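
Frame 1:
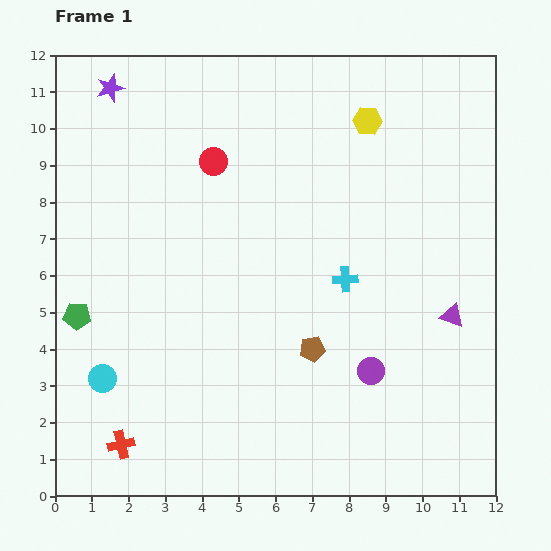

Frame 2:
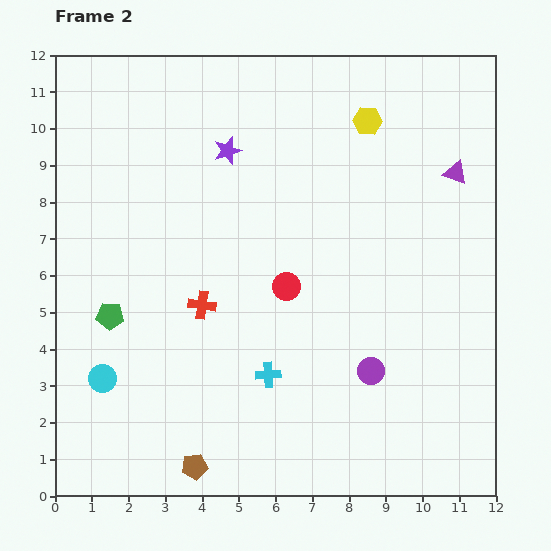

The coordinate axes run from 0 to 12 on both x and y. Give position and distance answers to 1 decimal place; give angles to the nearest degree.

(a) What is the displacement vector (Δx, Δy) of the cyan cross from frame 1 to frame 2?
(-2.1, -2.6)

The cyan cross was at (7.9, 5.9) in frame 1 and (5.8, 3.3) in frame 2.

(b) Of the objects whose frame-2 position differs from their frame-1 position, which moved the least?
the green pentagon

(moved 0.9)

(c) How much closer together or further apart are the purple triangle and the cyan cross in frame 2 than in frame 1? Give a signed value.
+4.4

Distance in frame 1: 3.1. Distance in frame 2: 7.5.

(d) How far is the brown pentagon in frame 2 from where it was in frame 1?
4.5

The brown pentagon moved from (7.0, 4.0) to (3.8, 0.8), a distance of √(3.2² + 3.2²) ≈ 4.5.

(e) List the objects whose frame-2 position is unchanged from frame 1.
the yellow hexagon, the cyan circle, the purple circle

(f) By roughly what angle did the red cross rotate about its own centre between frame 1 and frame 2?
21° clockwise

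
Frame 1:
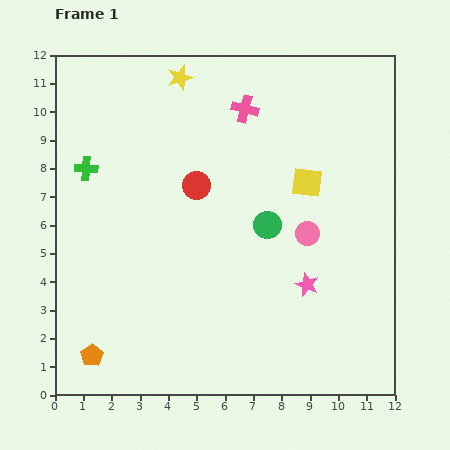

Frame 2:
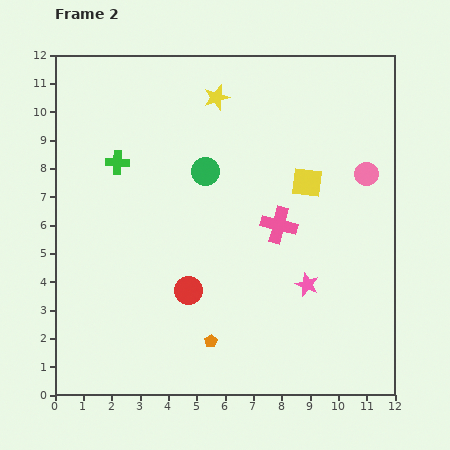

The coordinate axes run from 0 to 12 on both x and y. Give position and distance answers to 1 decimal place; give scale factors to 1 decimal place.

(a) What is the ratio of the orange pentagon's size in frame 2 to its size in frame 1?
0.6×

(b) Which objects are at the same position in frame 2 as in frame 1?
the pink star, the yellow square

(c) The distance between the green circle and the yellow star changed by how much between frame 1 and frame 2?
-3.5

Distance in frame 1: 6.1. Distance in frame 2: 2.6.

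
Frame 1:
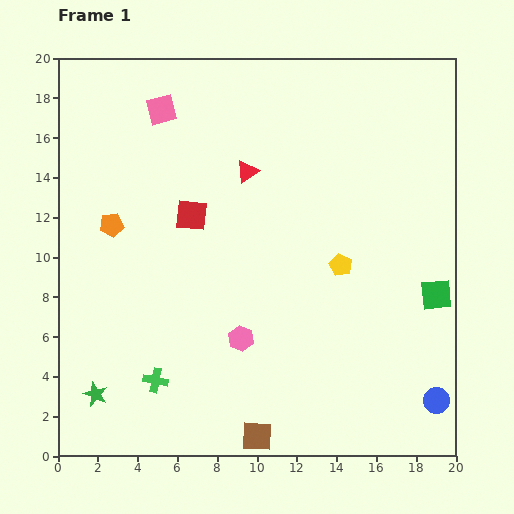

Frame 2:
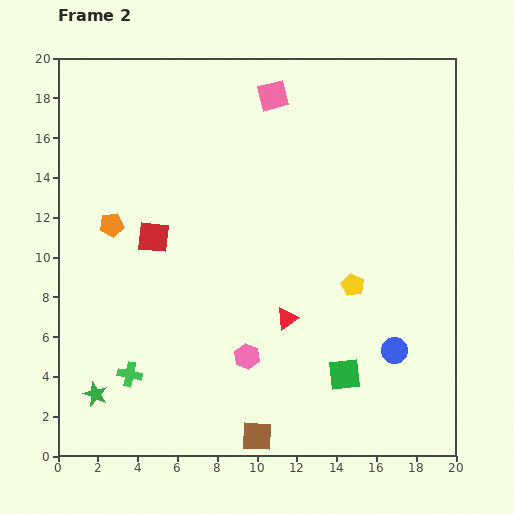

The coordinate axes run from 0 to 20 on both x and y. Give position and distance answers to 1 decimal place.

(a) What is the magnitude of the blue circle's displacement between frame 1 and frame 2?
3.3

The blue circle moved from (19.0, 2.8) to (16.9, 5.3), a distance of √(2.1² + 2.5²) ≈ 3.3.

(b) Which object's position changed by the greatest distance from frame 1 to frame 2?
the red triangle

(moved 7.7; next 6.1)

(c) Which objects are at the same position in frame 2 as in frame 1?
the brown square, the green star, the orange pentagon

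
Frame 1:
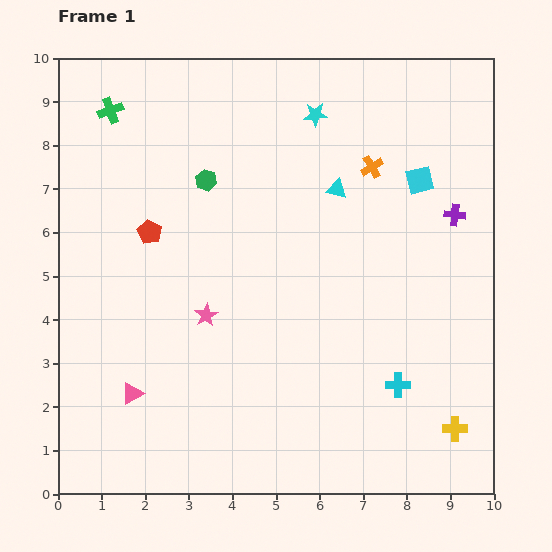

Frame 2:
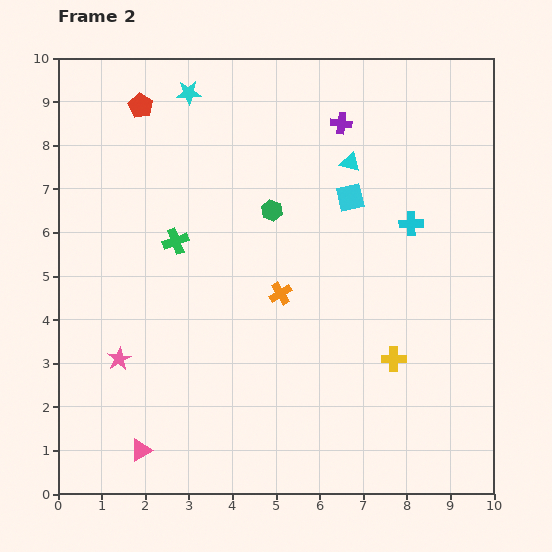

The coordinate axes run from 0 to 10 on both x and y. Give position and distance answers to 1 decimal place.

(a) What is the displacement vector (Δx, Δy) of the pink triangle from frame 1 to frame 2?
(0.2, -1.3)

The pink triangle was at (1.7, 2.3) in frame 1 and (1.9, 1.0) in frame 2.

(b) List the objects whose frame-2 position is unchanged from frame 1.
none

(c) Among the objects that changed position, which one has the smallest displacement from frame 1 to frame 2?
the cyan triangle

(moved 0.7)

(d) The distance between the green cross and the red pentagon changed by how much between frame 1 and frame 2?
+0.3

Distance in frame 1: 2.9. Distance in frame 2: 3.2.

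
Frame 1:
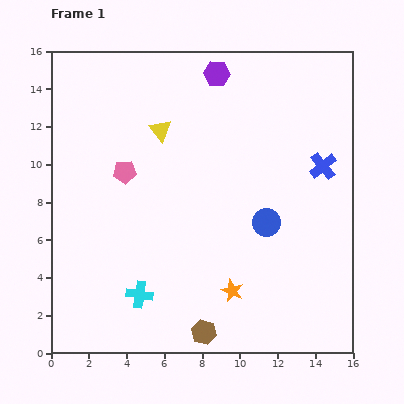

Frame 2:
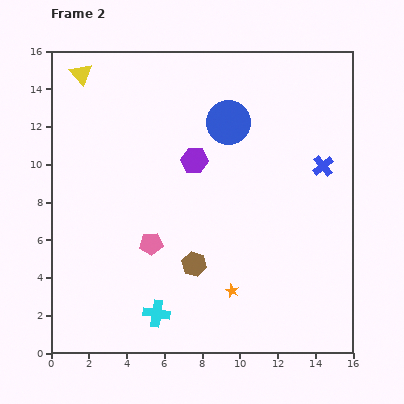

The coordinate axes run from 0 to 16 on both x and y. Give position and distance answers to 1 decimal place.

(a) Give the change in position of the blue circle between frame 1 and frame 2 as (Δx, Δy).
(-2.0, 5.3)

The blue circle was at (11.4, 6.9) in frame 1 and (9.4, 12.2) in frame 2.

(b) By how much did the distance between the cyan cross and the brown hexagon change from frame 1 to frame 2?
-0.6

Distance in frame 1: 3.9. Distance in frame 2: 3.3.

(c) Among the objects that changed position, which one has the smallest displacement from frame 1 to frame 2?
the cyan cross

(moved 1.3)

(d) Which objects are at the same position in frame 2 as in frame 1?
the blue cross, the orange star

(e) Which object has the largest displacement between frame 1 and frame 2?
the blue circle

(moved 5.7; next 5.2)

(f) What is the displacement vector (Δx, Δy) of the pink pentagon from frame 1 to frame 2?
(1.4, -3.8)

The pink pentagon was at (3.9, 9.6) in frame 1 and (5.3, 5.8) in frame 2.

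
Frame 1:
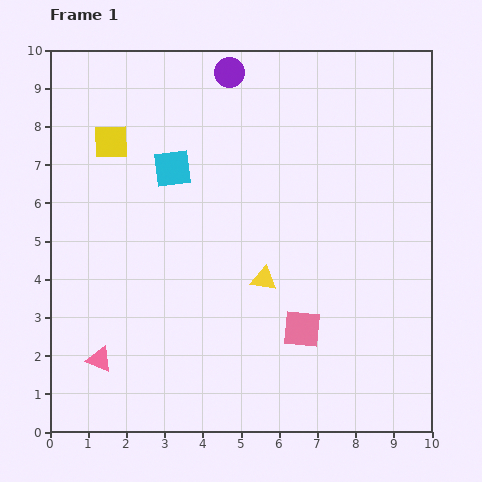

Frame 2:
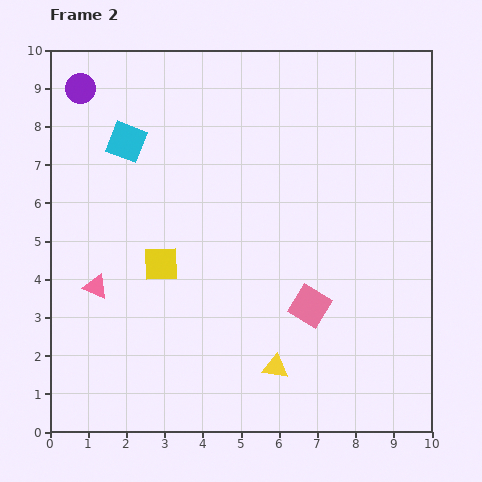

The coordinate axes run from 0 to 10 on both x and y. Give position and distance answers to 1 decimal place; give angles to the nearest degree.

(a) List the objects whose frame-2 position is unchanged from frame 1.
none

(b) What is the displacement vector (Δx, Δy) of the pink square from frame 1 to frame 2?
(0.2, 0.6)

The pink square was at (6.6, 2.7) in frame 1 and (6.8, 3.3) in frame 2.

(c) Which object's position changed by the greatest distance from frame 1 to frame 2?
the purple circle

(moved 3.9; next 3.5)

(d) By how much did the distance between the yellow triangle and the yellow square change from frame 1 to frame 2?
-1.4

Distance in frame 1: 5.4. Distance in frame 2: 4.0.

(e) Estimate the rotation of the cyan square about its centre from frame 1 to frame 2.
27° clockwise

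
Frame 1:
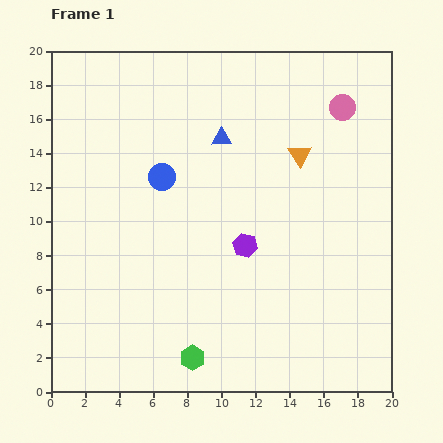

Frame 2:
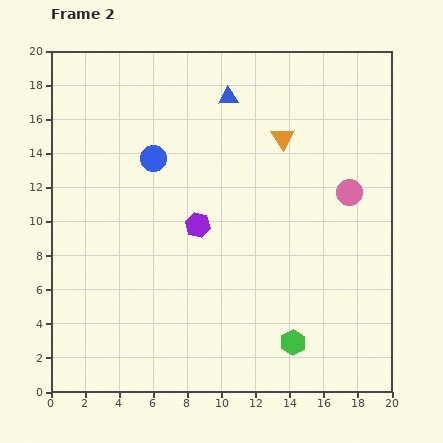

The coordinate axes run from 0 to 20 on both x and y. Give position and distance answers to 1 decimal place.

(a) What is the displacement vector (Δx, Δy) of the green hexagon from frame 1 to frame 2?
(5.9, 0.9)

The green hexagon was at (8.3, 2.0) in frame 1 and (14.2, 2.9) in frame 2.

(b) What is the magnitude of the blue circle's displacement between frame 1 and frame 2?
1.2

The blue circle moved from (6.5, 12.6) to (6.0, 13.7), a distance of √(0.5² + 1.1²) ≈ 1.2.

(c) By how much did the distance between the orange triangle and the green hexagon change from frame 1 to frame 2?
-1.5

Distance in frame 1: 13.5. Distance in frame 2: 12.0.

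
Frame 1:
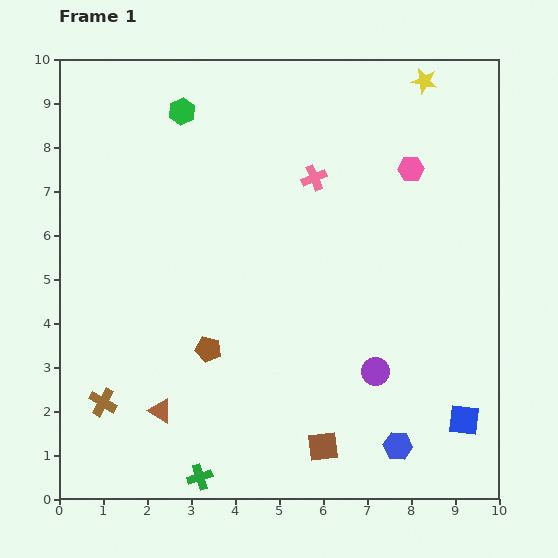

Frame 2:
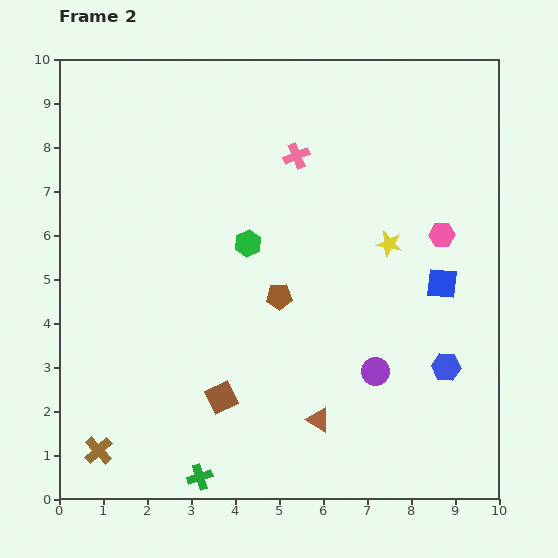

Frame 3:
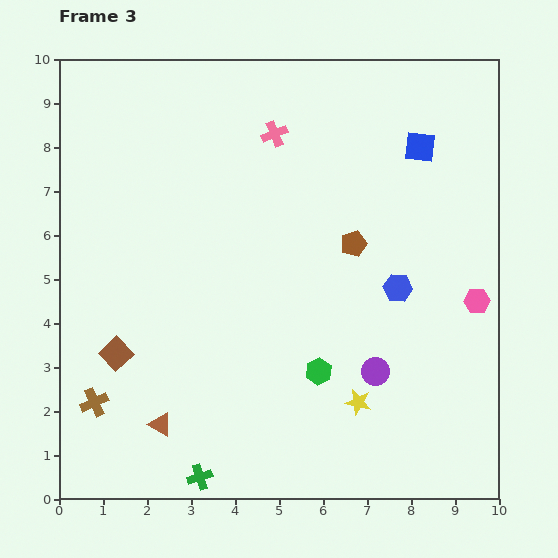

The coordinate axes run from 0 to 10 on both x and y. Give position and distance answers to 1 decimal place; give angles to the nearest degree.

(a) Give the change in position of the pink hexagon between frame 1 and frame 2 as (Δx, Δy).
(0.7, -1.5)

The pink hexagon was at (8.0, 7.5) in frame 1 and (8.7, 6.0) in frame 2.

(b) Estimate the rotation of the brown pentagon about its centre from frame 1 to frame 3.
30° counter-clockwise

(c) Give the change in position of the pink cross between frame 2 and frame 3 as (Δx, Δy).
(-0.5, 0.5)

The pink cross was at (5.4, 7.8) in frame 2 and (4.9, 8.3) in frame 3.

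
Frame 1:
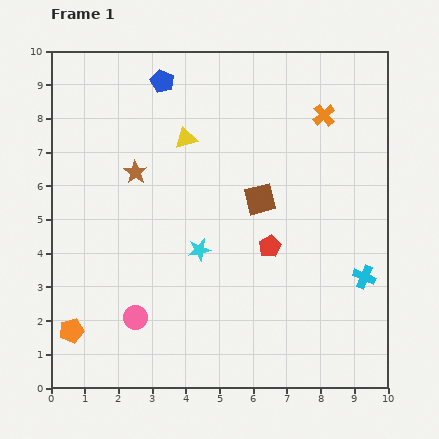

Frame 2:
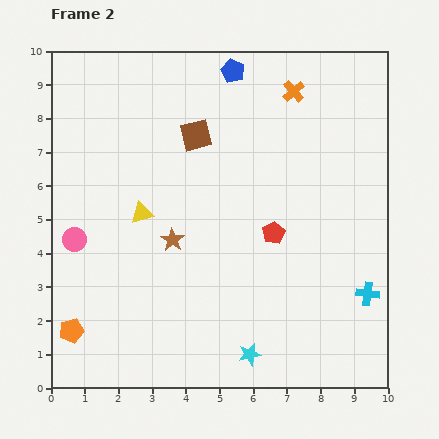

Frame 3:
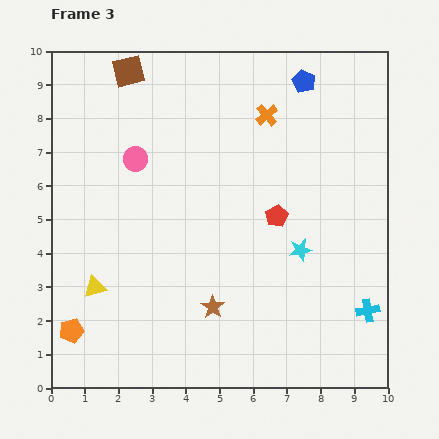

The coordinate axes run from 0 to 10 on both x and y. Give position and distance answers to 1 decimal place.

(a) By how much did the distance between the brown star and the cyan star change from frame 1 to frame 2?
+1.1

Distance in frame 1: 3.0. Distance in frame 2: 4.1.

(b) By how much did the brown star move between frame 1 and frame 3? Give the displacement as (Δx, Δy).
(2.3, -4.0)

The brown star was at (2.5, 6.4) in frame 1 and (4.8, 2.4) in frame 3.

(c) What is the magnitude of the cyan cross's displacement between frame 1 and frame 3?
1.0

The cyan cross moved from (9.3, 3.3) to (9.4, 2.3), a distance of √(0.1² + 1.0²) ≈ 1.0.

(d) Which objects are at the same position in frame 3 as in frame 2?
the orange pentagon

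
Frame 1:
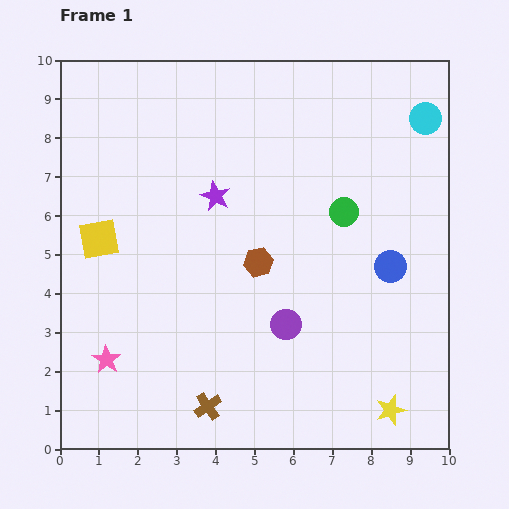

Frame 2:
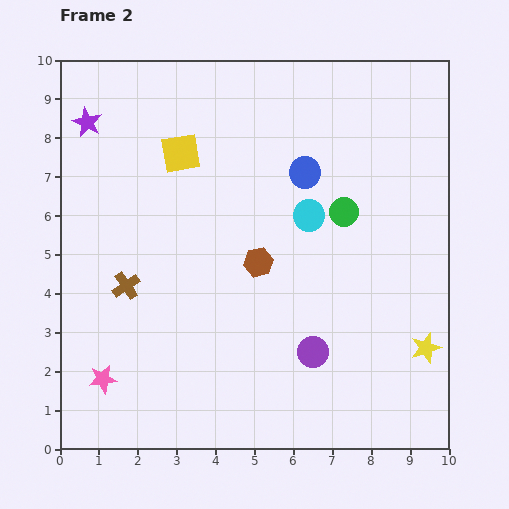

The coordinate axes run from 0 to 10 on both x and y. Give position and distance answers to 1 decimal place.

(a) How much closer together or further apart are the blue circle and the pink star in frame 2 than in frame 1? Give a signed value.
-0.3

Distance in frame 1: 7.7. Distance in frame 2: 7.4.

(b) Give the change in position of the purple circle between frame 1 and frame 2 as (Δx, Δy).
(0.7, -0.7)

The purple circle was at (5.8, 3.2) in frame 1 and (6.5, 2.5) in frame 2.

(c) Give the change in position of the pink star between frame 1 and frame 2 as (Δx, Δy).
(-0.1, -0.5)

The pink star was at (1.2, 2.3) in frame 1 and (1.1, 1.8) in frame 2.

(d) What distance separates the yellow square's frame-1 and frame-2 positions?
3.0

The yellow square moved from (1.0, 5.4) to (3.1, 7.6), a distance of √(2.1² + 2.2²) ≈ 3.0.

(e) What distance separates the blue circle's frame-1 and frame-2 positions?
3.3

The blue circle moved from (8.5, 4.7) to (6.3, 7.1), a distance of √(2.2² + 2.4²) ≈ 3.3.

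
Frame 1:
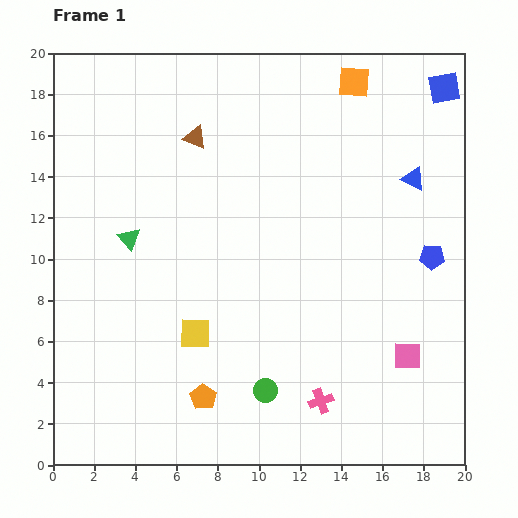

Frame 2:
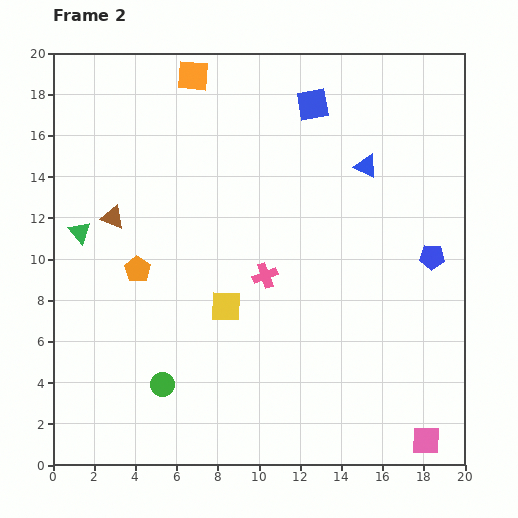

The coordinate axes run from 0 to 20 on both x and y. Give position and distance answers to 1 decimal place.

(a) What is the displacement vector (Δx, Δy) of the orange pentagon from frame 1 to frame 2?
(-3.2, 6.2)

The orange pentagon was at (7.3, 3.3) in frame 1 and (4.1, 9.5) in frame 2.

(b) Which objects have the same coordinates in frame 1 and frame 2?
the blue pentagon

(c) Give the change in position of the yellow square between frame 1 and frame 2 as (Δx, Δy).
(1.5, 1.3)

The yellow square was at (6.9, 6.4) in frame 1 and (8.4, 7.7) in frame 2.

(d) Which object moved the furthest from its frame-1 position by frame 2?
the orange square

(moved 7.8; next 7.0)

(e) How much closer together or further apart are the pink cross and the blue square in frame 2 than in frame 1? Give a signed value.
-7.7

Distance in frame 1: 16.3. Distance in frame 2: 8.6.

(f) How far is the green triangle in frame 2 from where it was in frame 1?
2.4

The green triangle moved from (3.7, 11.0) to (1.3, 11.3), a distance of √(2.4² + 0.3²) ≈ 2.4.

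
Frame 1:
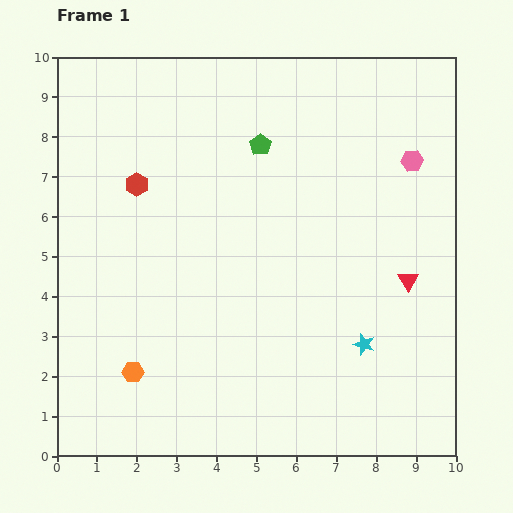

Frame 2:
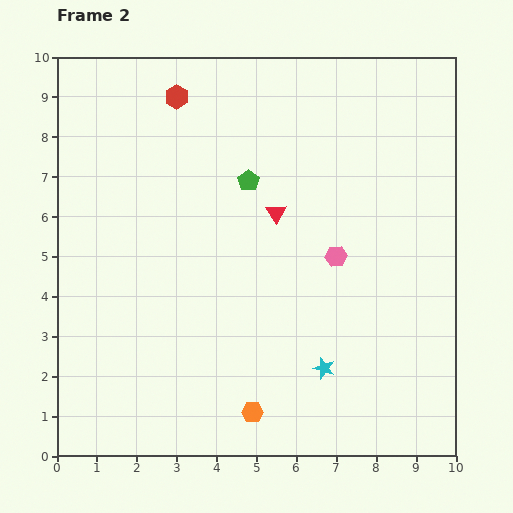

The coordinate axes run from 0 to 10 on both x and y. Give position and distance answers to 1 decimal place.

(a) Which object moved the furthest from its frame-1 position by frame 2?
the red triangle

(moved 3.7; next 3.2)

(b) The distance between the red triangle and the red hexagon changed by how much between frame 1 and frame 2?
-3.4

Distance in frame 1: 7.2. Distance in frame 2: 3.8.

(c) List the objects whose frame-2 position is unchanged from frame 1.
none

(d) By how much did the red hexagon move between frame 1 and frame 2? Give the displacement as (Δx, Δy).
(1.0, 2.2)

The red hexagon was at (2.0, 6.8) in frame 1 and (3.0, 9.0) in frame 2.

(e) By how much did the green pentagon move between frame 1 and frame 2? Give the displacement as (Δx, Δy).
(-0.3, -0.9)

The green pentagon was at (5.1, 7.8) in frame 1 and (4.8, 6.9) in frame 2.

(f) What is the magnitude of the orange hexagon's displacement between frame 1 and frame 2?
3.2

The orange hexagon moved from (1.9, 2.1) to (4.9, 1.1), a distance of √(3.0² + 1.0²) ≈ 3.2.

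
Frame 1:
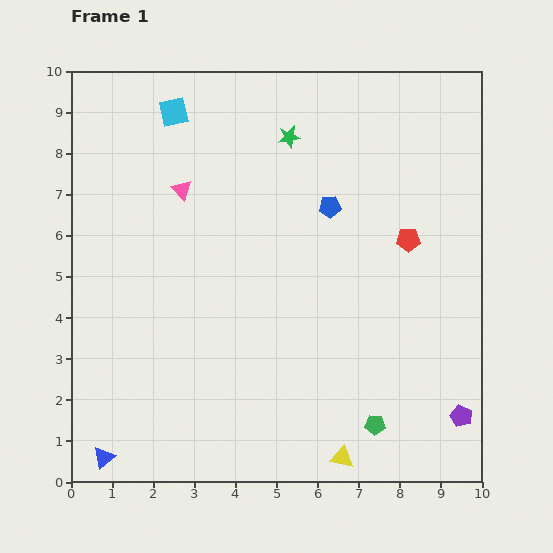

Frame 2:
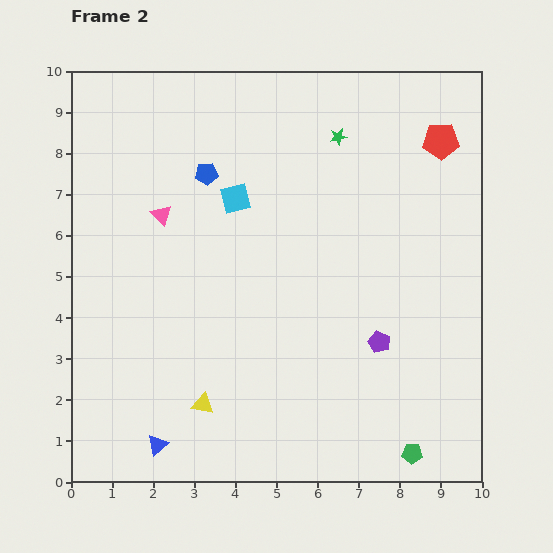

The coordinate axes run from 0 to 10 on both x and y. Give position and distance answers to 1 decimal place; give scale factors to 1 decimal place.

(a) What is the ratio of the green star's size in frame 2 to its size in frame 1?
0.7×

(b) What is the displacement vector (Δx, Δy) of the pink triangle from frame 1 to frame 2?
(-0.5, -0.6)

The pink triangle was at (2.7, 7.1) in frame 1 and (2.2, 6.5) in frame 2.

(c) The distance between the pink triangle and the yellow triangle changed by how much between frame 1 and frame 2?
-2.9

Distance in frame 1: 7.6. Distance in frame 2: 4.7.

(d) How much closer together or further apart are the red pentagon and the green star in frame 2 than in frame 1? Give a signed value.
-1.3

Distance in frame 1: 3.8. Distance in frame 2: 2.5.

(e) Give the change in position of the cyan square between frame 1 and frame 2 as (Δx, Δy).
(1.5, -2.1)

The cyan square was at (2.5, 9.0) in frame 1 and (4.0, 6.9) in frame 2.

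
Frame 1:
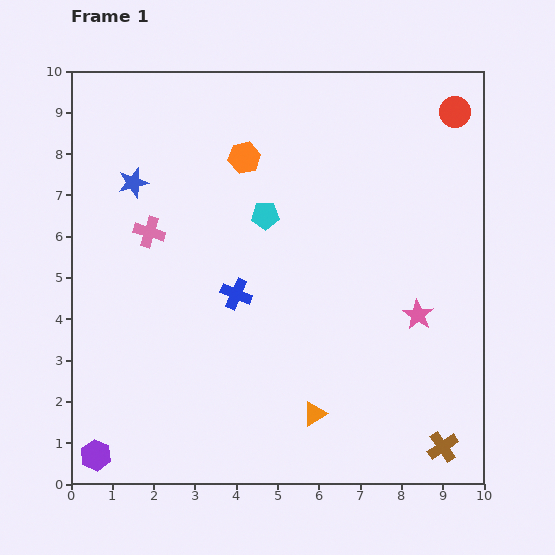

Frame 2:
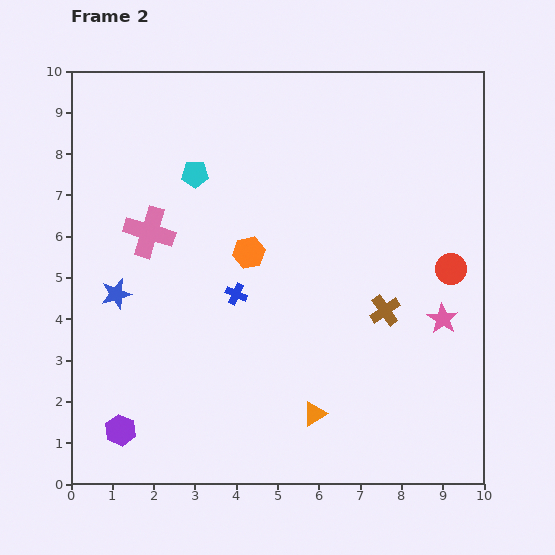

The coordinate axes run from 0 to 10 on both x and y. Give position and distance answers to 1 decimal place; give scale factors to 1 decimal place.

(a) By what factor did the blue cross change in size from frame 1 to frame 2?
0.7×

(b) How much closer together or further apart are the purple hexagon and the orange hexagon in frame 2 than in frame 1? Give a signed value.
-2.7

Distance in frame 1: 8.0. Distance in frame 2: 5.3.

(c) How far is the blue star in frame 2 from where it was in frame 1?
2.7

The blue star moved from (1.5, 7.3) to (1.1, 4.6), a distance of √(0.4² + 2.7²) ≈ 2.7.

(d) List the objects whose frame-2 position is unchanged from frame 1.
the pink cross, the blue cross, the orange triangle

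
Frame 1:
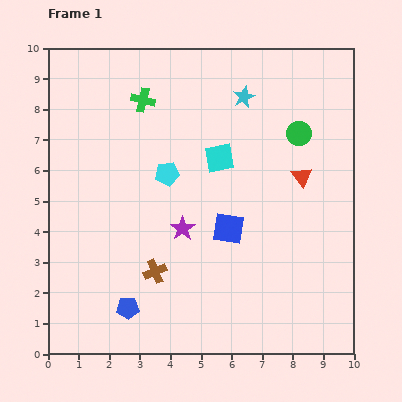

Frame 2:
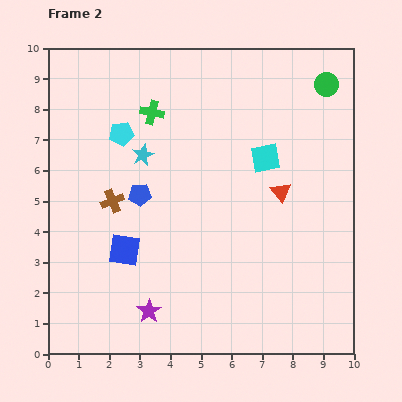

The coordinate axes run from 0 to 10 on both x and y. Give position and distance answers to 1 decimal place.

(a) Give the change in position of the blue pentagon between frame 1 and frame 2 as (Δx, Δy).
(0.4, 3.7)

The blue pentagon was at (2.6, 1.5) in frame 1 and (3.0, 5.2) in frame 2.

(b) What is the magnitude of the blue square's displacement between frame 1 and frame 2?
3.5

The blue square moved from (5.9, 4.1) to (2.5, 3.4), a distance of √(3.4² + 0.7²) ≈ 3.5.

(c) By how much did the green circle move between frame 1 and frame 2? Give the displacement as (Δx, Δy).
(0.9, 1.6)

The green circle was at (8.2, 7.2) in frame 1 and (9.1, 8.8) in frame 2.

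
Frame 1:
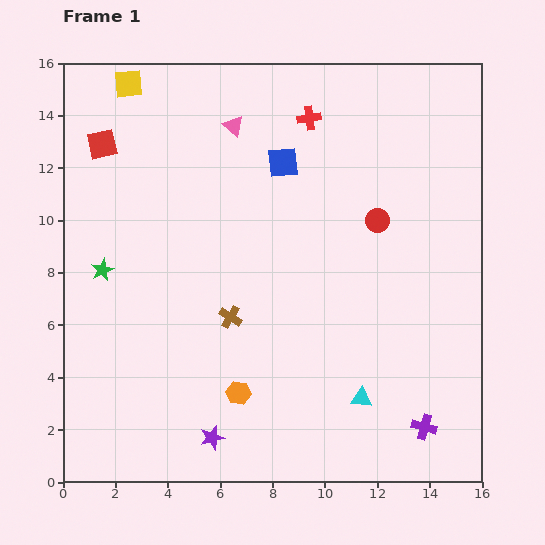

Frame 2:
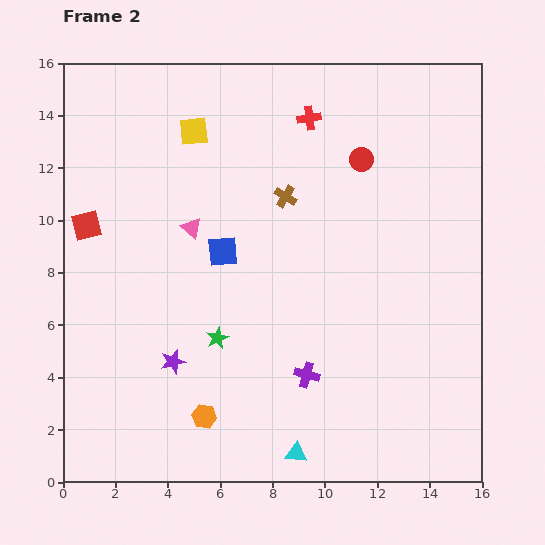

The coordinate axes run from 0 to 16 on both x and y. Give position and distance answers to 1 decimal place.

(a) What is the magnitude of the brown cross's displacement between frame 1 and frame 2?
5.1

The brown cross moved from (6.4, 6.3) to (8.5, 10.9), a distance of √(2.1² + 4.6²) ≈ 5.1.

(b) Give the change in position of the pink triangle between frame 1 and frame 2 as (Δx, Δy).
(-1.6, -3.9)

The pink triangle was at (6.5, 13.6) in frame 1 and (4.9, 9.7) in frame 2.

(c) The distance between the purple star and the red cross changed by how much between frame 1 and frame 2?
-2.0

Distance in frame 1: 12.7. Distance in frame 2: 10.7.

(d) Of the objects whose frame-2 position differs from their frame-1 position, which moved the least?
the orange hexagon

(moved 1.6)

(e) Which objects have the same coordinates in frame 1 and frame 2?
the red cross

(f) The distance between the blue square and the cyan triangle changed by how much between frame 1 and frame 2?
-1.3

Distance in frame 1: 9.5. Distance in frame 2: 8.2.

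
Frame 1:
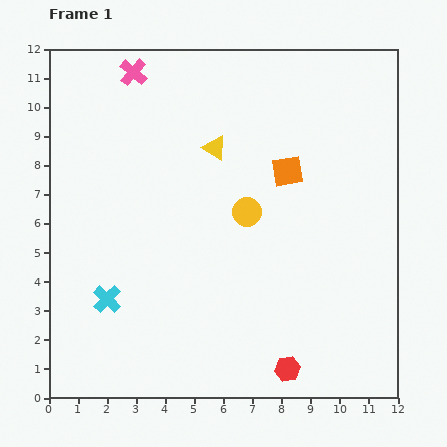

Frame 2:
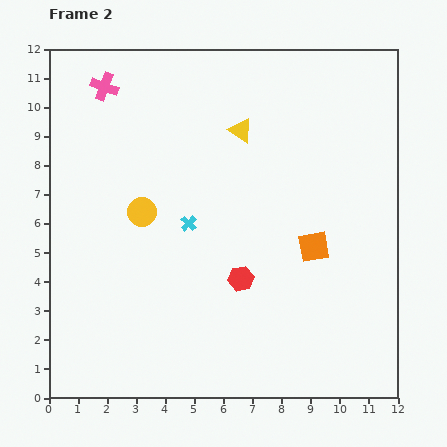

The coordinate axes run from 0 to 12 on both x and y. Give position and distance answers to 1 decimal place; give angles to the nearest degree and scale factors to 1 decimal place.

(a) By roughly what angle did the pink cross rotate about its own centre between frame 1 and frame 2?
20° counter-clockwise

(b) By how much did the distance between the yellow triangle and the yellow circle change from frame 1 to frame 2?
+1.9

Distance in frame 1: 2.5. Distance in frame 2: 4.4.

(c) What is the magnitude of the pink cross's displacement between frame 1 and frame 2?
1.1

The pink cross moved from (2.9, 11.2) to (1.9, 10.7), a distance of √(1.0² + 0.5²) ≈ 1.1.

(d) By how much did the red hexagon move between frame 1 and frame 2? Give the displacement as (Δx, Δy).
(-1.6, 3.1)

The red hexagon was at (8.2, 1.0) in frame 1 and (6.6, 4.1) in frame 2.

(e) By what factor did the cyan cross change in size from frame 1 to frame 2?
0.6×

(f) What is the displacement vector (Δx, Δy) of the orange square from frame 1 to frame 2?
(0.9, -2.6)

The orange square was at (8.2, 7.8) in frame 1 and (9.1, 5.2) in frame 2.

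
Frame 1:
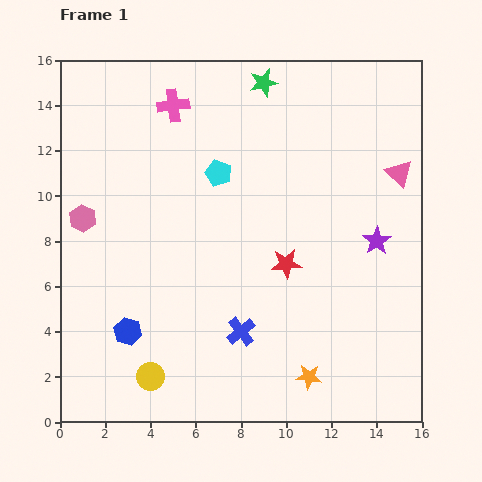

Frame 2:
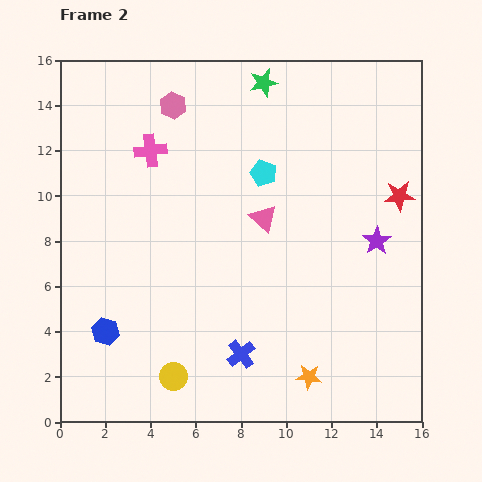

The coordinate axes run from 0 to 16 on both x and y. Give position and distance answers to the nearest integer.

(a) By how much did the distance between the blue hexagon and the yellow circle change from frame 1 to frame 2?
+2

Distance in frame 1: 2. Distance in frame 2: 4.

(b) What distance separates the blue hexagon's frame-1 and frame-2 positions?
1

The blue hexagon moved from (3, 4) to (2, 4), a distance of √(1² + 0²) ≈ 1.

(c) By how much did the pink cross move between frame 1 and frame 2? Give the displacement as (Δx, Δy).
(-1, -2)

The pink cross was at (5, 14) in frame 1 and (4, 12) in frame 2.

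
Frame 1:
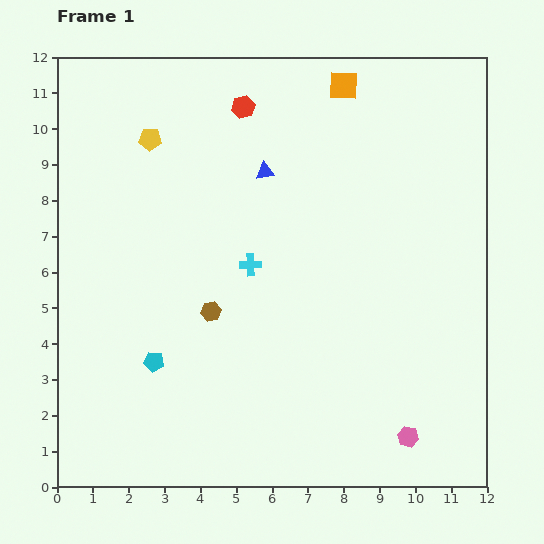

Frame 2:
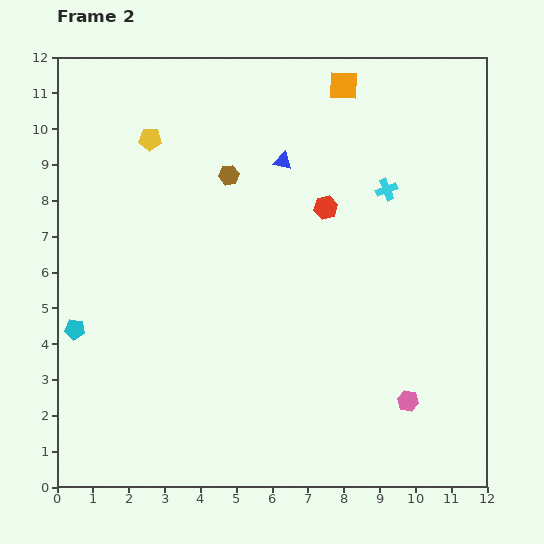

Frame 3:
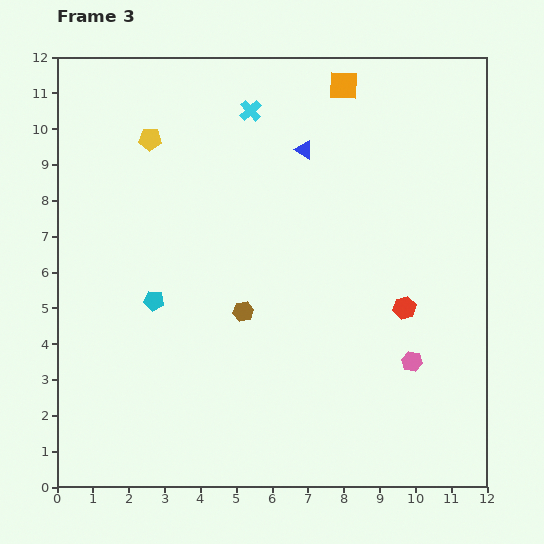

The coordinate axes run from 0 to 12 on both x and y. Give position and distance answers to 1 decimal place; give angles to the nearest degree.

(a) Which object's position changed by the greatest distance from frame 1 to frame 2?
the cyan cross

(moved 4.3; next 3.8)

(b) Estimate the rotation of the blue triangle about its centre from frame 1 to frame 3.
39° clockwise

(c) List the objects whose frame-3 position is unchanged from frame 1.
the orange square, the yellow pentagon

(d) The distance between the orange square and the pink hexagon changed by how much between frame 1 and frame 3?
-2.1

Distance in frame 1: 10.0. Distance in frame 3: 7.9.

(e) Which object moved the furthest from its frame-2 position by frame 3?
the cyan cross

(moved 4.4; next 3.8)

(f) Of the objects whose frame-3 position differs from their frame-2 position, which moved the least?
the blue triangle

(moved 0.7)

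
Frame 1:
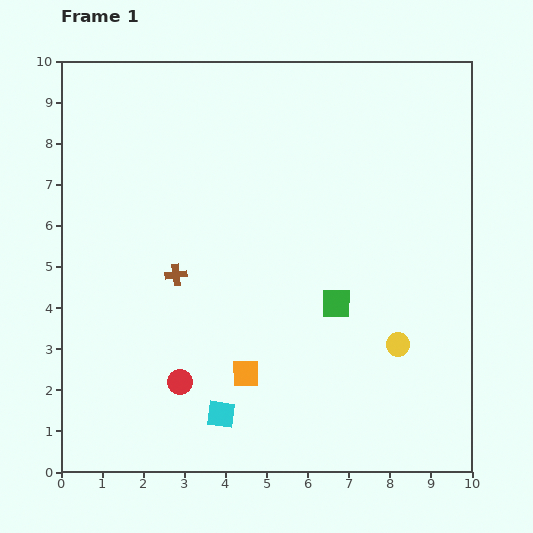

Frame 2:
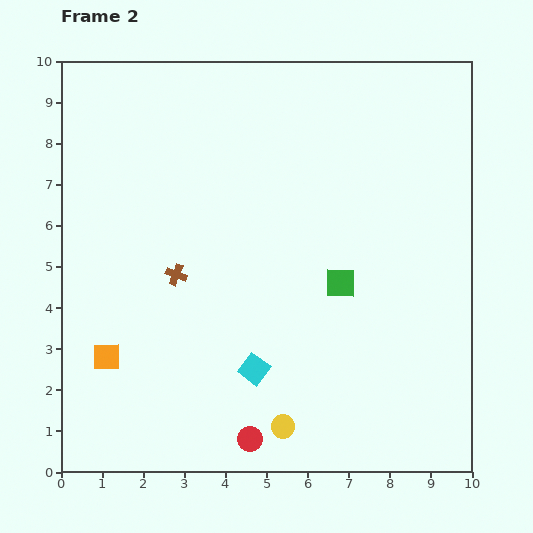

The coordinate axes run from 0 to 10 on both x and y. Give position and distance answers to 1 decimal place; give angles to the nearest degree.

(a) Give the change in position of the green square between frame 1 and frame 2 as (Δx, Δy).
(0.1, 0.5)

The green square was at (6.7, 4.1) in frame 1 and (6.8, 4.6) in frame 2.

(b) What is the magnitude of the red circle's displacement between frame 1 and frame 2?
2.2

The red circle moved from (2.9, 2.2) to (4.6, 0.8), a distance of √(1.7² + 1.4²) ≈ 2.2.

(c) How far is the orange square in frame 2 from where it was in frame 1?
3.4

The orange square moved from (4.5, 2.4) to (1.1, 2.8), a distance of √(3.4² + 0.4²) ≈ 3.4.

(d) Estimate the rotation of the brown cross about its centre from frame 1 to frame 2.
27° clockwise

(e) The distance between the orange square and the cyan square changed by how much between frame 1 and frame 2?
+2.4

Distance in frame 1: 1.2. Distance in frame 2: 3.6.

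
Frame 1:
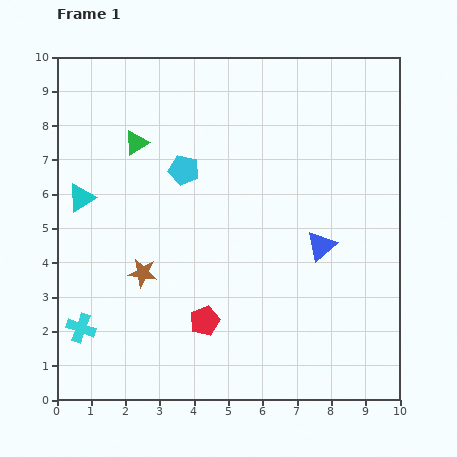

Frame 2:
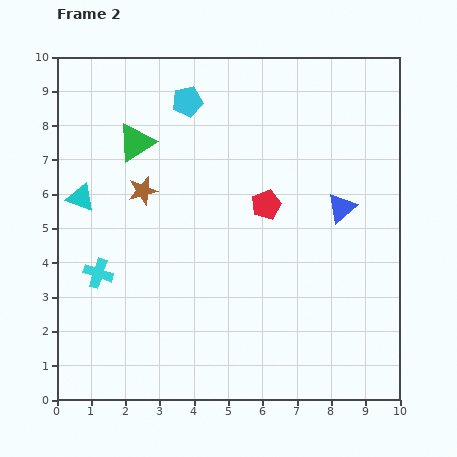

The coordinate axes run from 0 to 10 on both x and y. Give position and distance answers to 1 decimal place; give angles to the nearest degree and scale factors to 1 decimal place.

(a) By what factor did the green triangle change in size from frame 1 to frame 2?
1.6×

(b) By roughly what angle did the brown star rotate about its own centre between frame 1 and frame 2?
22° counter-clockwise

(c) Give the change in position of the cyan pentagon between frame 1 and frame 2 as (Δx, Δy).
(0.1, 2.0)

The cyan pentagon was at (3.7, 6.7) in frame 1 and (3.8, 8.7) in frame 2.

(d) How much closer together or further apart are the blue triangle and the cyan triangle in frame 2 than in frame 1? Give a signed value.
+0.5

Distance in frame 1: 7.1. Distance in frame 2: 7.6.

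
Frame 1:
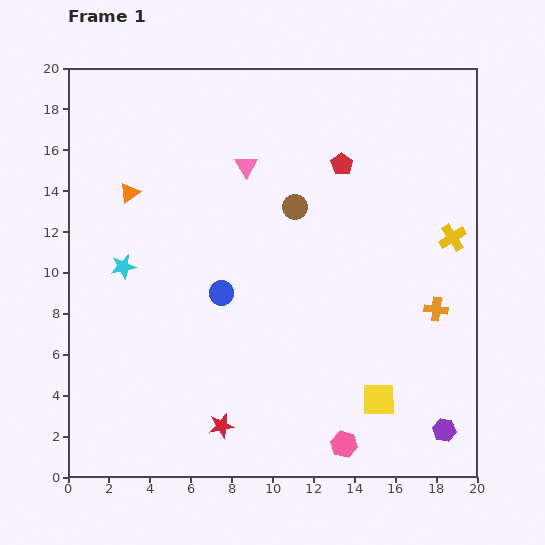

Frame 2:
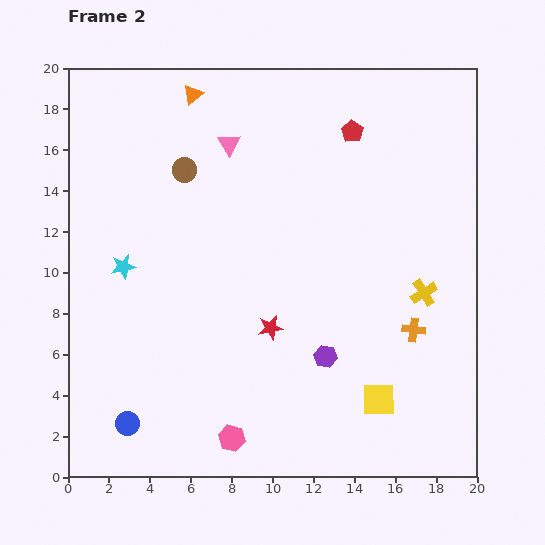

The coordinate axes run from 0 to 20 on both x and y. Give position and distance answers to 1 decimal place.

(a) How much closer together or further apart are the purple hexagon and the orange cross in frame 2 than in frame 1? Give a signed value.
-1.4

Distance in frame 1: 5.9. Distance in frame 2: 4.5.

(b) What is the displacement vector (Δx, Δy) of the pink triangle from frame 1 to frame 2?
(-0.8, 1.1)

The pink triangle was at (8.7, 15.2) in frame 1 and (7.9, 16.3) in frame 2.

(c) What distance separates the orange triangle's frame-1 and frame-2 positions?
5.7

The orange triangle moved from (3.0, 13.9) to (6.1, 18.7), a distance of √(3.1² + 4.8²) ≈ 5.7.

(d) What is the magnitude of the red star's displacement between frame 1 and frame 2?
5.4

The red star moved from (7.5, 2.5) to (9.9, 7.3), a distance of √(2.4² + 4.8²) ≈ 5.4.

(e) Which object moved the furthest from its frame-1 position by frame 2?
the blue circle

(moved 7.9; next 6.8)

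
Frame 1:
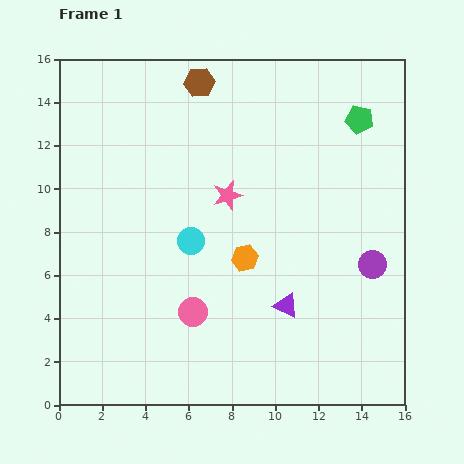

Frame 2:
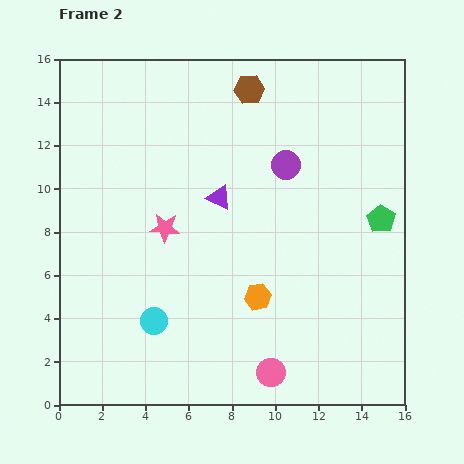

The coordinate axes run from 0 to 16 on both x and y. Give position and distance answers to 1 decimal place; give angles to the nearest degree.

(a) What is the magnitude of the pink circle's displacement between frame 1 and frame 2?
4.6

The pink circle moved from (6.2, 4.3) to (9.8, 1.5), a distance of √(3.6² + 2.8²) ≈ 4.6.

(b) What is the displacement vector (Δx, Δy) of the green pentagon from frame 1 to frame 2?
(1.0, -4.6)

The green pentagon was at (13.9, 13.2) in frame 1 and (14.9, 8.6) in frame 2.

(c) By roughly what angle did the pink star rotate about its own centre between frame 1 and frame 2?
20° clockwise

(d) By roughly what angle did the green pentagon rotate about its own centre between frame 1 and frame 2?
22° clockwise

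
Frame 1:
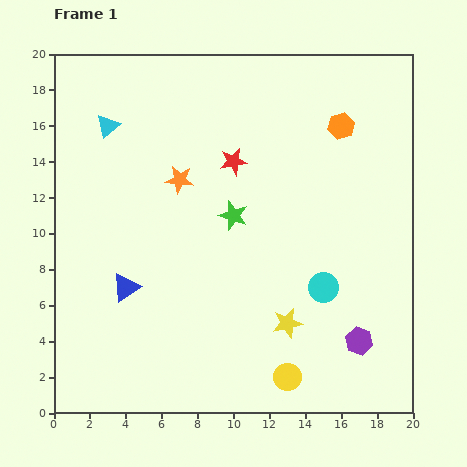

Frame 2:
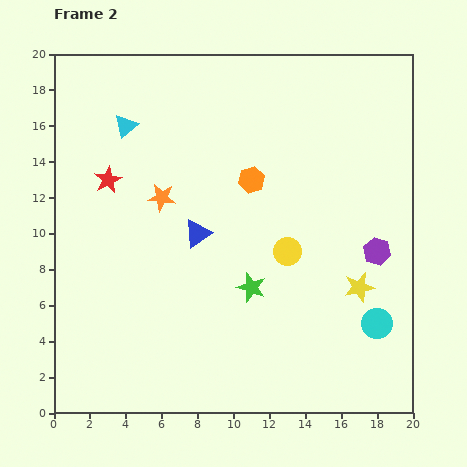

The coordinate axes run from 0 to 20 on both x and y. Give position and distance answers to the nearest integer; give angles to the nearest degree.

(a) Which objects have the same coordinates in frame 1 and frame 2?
none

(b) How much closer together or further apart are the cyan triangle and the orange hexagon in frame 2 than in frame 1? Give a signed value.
-5

Distance in frame 1: 13. Distance in frame 2: 8.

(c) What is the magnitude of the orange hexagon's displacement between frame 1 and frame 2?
6

The orange hexagon moved from (16, 16) to (11, 13), a distance of √(5² + 3²) ≈ 6.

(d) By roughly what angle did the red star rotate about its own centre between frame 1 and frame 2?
17° counter-clockwise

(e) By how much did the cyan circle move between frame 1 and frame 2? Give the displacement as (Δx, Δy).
(3, -2)

The cyan circle was at (15, 7) in frame 1 and (18, 5) in frame 2.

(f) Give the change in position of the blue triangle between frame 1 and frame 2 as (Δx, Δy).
(4, 3)

The blue triangle was at (4, 7) in frame 1 and (8, 10) in frame 2.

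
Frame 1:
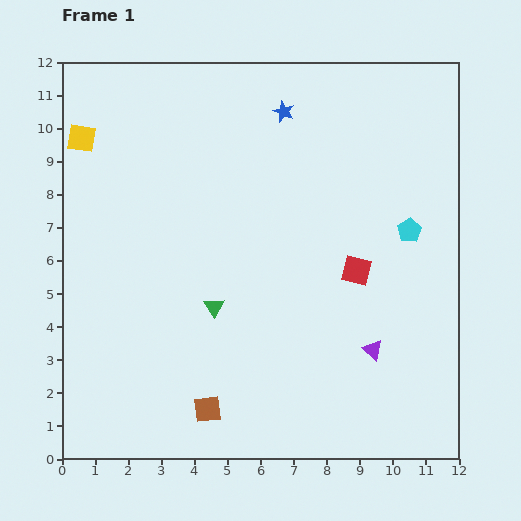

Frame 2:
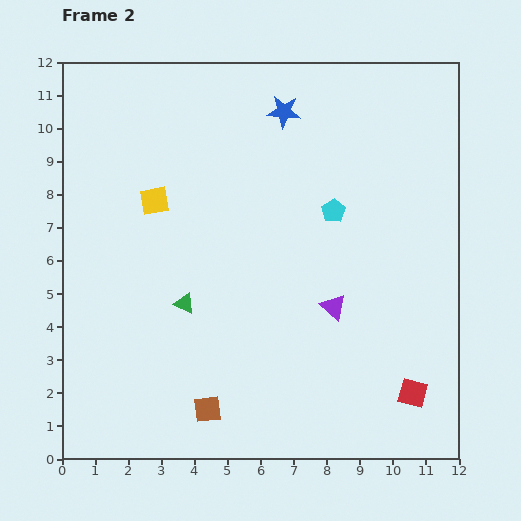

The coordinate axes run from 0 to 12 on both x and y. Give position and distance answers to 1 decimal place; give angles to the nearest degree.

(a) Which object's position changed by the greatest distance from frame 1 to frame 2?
the red square

(moved 4.1; next 2.9)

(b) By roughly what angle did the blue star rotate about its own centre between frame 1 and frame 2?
18° counter-clockwise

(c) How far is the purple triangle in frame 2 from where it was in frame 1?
1.8

The purple triangle moved from (9.4, 3.3) to (8.2, 4.6), a distance of √(1.2² + 1.3²) ≈ 1.8.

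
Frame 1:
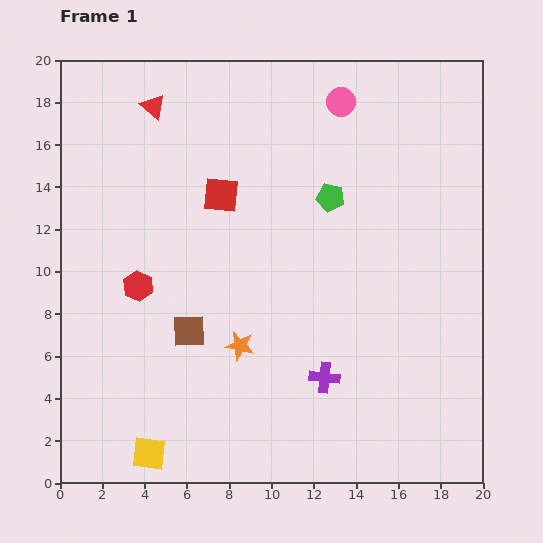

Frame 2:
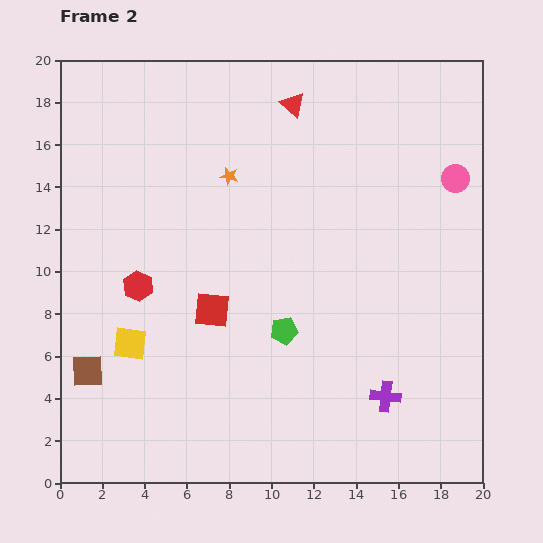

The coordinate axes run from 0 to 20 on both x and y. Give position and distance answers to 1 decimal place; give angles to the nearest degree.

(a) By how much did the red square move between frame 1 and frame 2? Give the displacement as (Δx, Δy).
(-0.4, -5.4)

The red square was at (7.6, 13.6) in frame 1 and (7.2, 8.2) in frame 2.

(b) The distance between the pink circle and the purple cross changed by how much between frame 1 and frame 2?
-2.2

Distance in frame 1: 13.0. Distance in frame 2: 10.8.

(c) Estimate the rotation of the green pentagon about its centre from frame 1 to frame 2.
21° counter-clockwise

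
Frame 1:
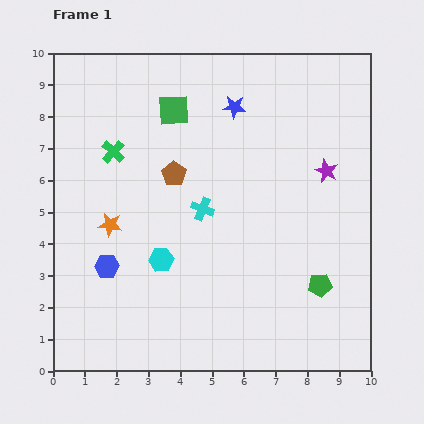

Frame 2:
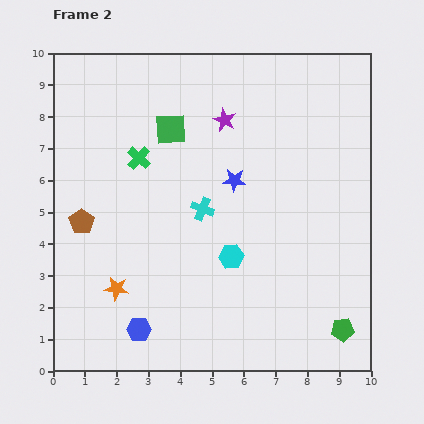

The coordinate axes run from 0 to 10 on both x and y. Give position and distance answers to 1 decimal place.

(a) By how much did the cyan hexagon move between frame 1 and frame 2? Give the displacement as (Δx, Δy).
(2.2, 0.1)

The cyan hexagon was at (3.4, 3.5) in frame 1 and (5.6, 3.6) in frame 2.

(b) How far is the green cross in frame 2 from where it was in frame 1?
0.8

The green cross moved from (1.9, 6.9) to (2.7, 6.7), a distance of √(0.8² + 0.2²) ≈ 0.8.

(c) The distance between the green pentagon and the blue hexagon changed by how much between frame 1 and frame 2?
-0.3

Distance in frame 1: 6.7. Distance in frame 2: 6.4.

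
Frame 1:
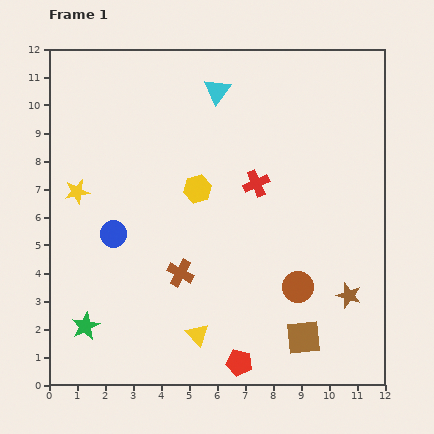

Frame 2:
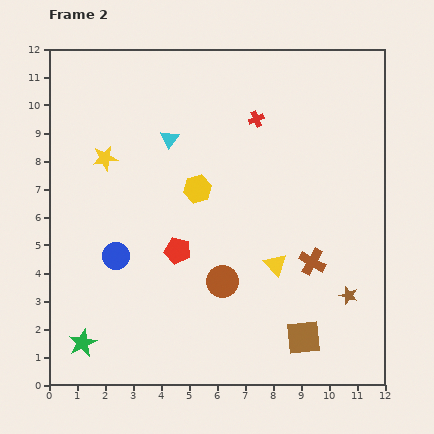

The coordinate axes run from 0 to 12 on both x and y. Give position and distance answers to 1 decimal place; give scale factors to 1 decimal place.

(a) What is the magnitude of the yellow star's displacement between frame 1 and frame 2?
1.6

The yellow star moved from (1.0, 6.9) to (2.0, 8.1), a distance of √(1.0² + 1.2²) ≈ 1.6.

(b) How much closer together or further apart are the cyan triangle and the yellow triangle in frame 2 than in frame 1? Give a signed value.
-2.8

Distance in frame 1: 8.7. Distance in frame 2: 5.9.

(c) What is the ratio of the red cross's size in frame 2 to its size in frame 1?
0.6×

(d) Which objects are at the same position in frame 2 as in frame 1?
the brown square, the brown star, the yellow hexagon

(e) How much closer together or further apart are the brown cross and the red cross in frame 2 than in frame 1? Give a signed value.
+1.3

Distance in frame 1: 4.2. Distance in frame 2: 5.5.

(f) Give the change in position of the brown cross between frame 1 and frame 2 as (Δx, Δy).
(4.7, 0.4)

The brown cross was at (4.7, 4.0) in frame 1 and (9.4, 4.4) in frame 2.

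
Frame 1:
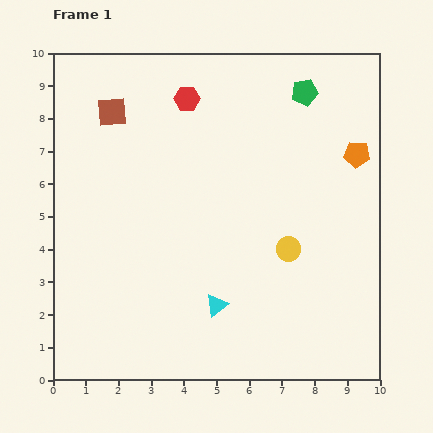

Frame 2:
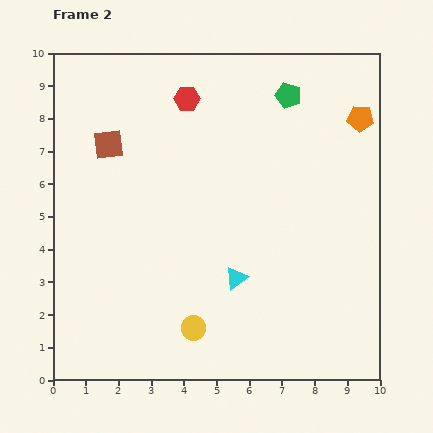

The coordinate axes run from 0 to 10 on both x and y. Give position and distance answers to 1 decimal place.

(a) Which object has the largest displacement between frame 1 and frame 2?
the yellow circle

(moved 3.8; next 1.1)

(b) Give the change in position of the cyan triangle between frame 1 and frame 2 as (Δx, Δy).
(0.6, 0.8)

The cyan triangle was at (5.0, 2.3) in frame 1 and (5.6, 3.1) in frame 2.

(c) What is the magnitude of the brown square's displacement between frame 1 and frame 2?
1.0

The brown square moved from (1.8, 8.2) to (1.7, 7.2), a distance of √(0.1² + 1.0²) ≈ 1.0.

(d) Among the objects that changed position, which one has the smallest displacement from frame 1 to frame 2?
the green pentagon

(moved 0.5)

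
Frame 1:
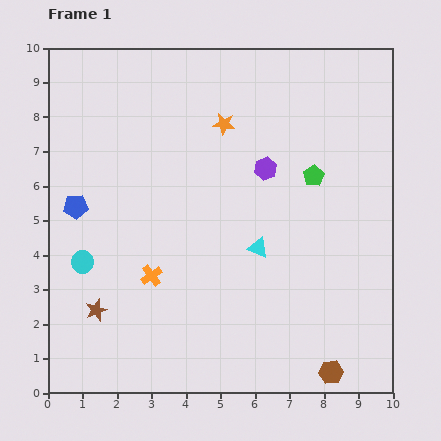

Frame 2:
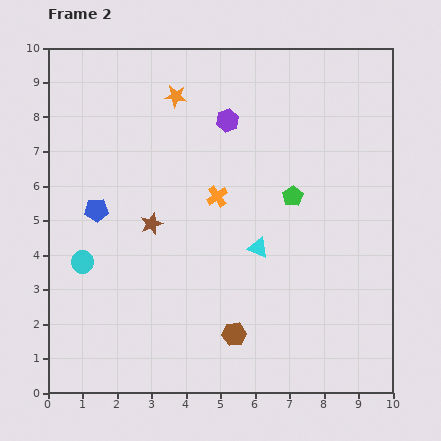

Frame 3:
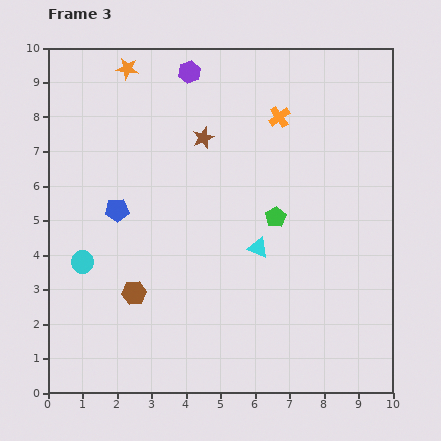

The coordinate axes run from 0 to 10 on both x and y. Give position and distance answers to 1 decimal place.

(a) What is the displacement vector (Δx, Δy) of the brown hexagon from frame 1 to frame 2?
(-2.8, 1.1)

The brown hexagon was at (8.2, 0.6) in frame 1 and (5.4, 1.7) in frame 2.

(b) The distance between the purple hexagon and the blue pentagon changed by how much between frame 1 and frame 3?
-1.1

Distance in frame 1: 5.6. Distance in frame 3: 4.5.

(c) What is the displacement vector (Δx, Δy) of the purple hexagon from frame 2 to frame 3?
(-1.1, 1.4)

The purple hexagon was at (5.2, 7.9) in frame 2 and (4.1, 9.3) in frame 3.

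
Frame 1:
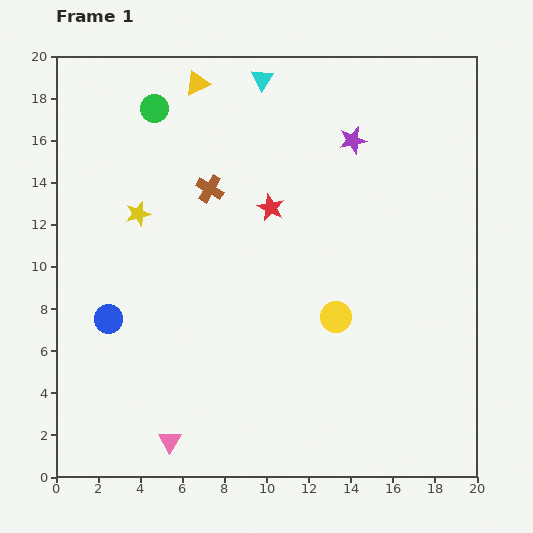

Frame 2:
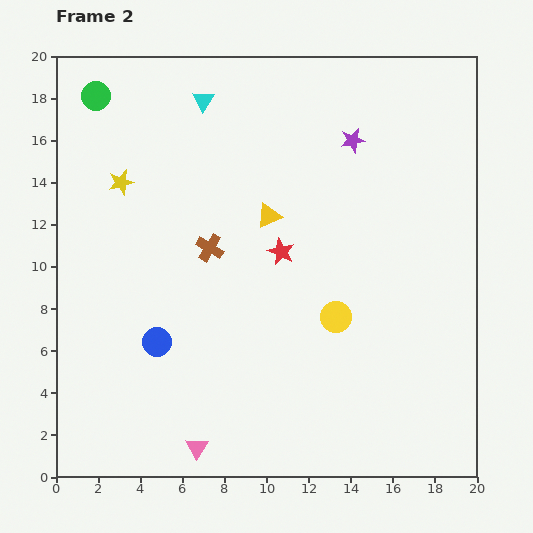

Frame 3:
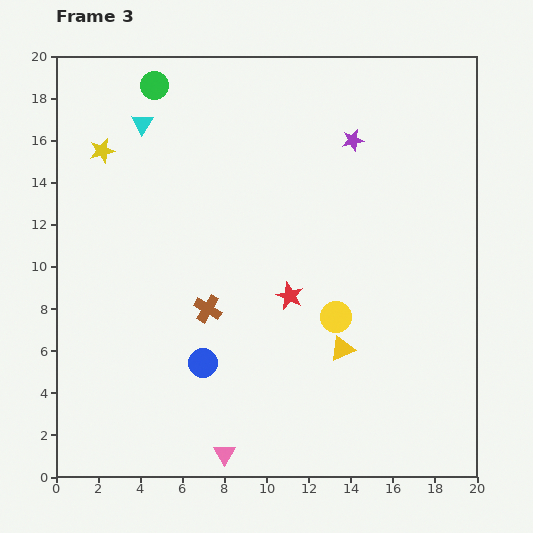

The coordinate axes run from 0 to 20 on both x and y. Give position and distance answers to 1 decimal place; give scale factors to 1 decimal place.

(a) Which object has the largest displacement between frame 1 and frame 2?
the yellow triangle

(moved 7.2; next 3.0)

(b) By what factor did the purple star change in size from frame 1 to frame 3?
0.8×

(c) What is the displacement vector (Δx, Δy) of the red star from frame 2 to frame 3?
(0.4, -2.1)

The red star was at (10.7, 10.7) in frame 2 and (11.1, 8.6) in frame 3.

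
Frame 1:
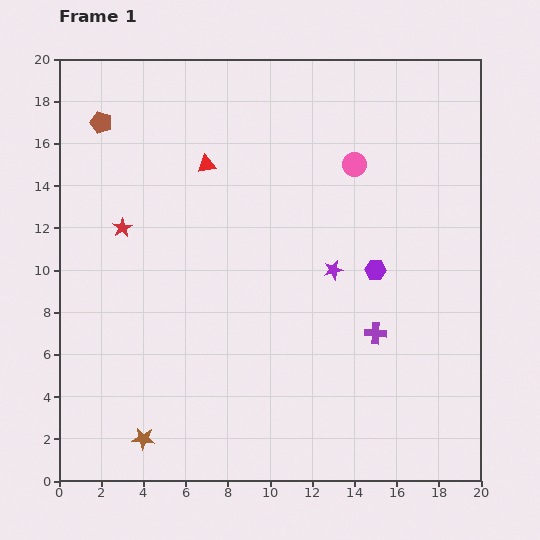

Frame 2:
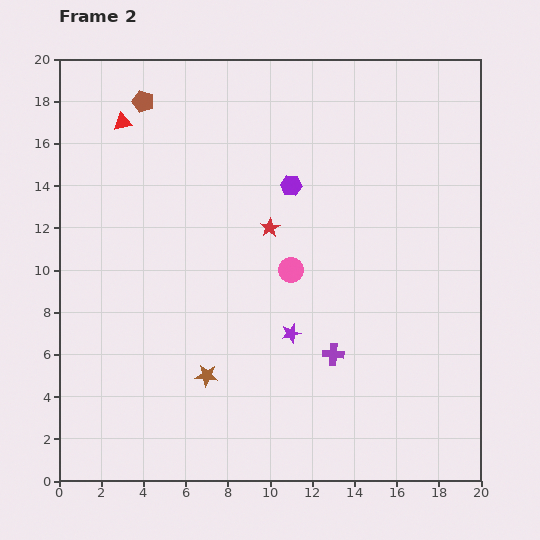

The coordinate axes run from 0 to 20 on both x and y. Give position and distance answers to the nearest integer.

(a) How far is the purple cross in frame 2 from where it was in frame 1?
2

The purple cross moved from (15, 7) to (13, 6), a distance of √(2² + 1²) ≈ 2.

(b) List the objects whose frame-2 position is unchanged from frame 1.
none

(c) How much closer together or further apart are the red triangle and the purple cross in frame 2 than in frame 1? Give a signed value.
+4

Distance in frame 1: 11. Distance in frame 2: 15.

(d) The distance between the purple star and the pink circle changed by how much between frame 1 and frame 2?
-2

Distance in frame 1: 5. Distance in frame 2: 3.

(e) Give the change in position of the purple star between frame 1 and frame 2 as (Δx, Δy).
(-2, -3)

The purple star was at (13, 10) in frame 1 and (11, 7) in frame 2.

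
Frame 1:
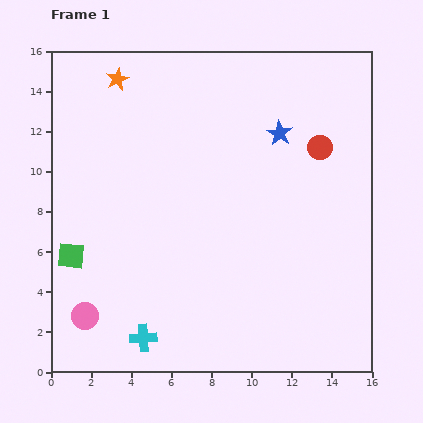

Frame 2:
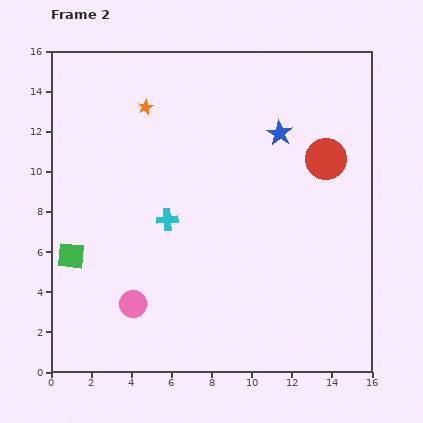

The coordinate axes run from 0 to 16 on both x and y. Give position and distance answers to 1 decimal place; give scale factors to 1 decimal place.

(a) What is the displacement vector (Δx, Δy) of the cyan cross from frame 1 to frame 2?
(1.2, 5.9)

The cyan cross was at (4.6, 1.7) in frame 1 and (5.8, 7.6) in frame 2.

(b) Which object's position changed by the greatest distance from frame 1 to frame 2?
the cyan cross

(moved 6.0; next 2.5)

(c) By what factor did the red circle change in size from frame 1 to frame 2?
1.7×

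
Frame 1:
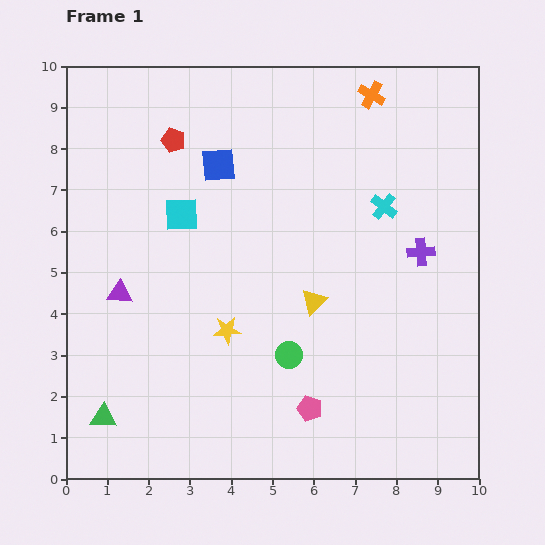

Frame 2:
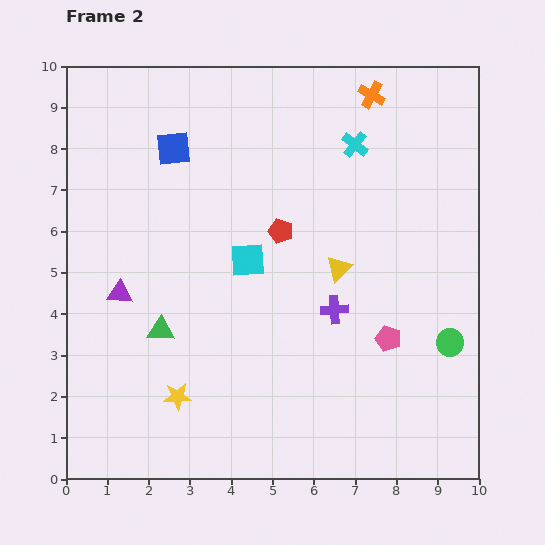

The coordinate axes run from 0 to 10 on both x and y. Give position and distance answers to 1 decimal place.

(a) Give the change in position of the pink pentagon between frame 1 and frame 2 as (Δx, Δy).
(1.9, 1.7)

The pink pentagon was at (5.9, 1.7) in frame 1 and (7.8, 3.4) in frame 2.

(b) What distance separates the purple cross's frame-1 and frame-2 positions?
2.5

The purple cross moved from (8.6, 5.5) to (6.5, 4.1), a distance of √(2.1² + 1.4²) ≈ 2.5.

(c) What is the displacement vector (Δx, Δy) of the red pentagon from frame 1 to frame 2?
(2.6, -2.2)

The red pentagon was at (2.6, 8.2) in frame 1 and (5.2, 6.0) in frame 2.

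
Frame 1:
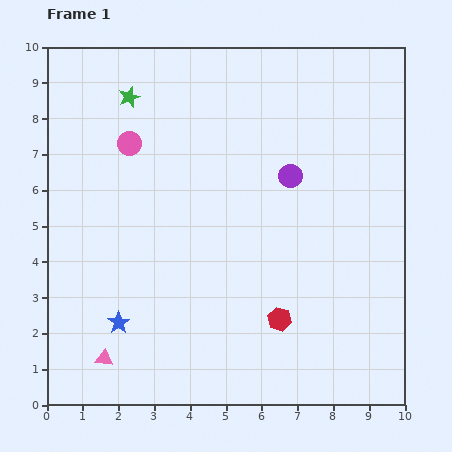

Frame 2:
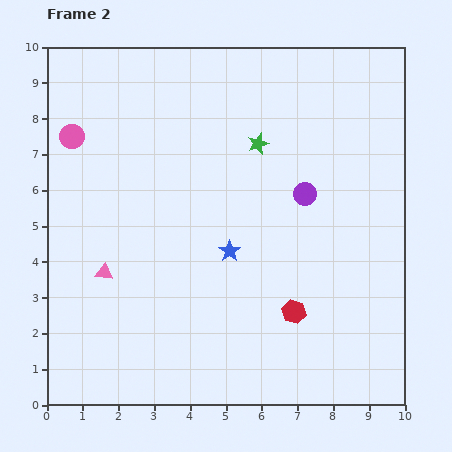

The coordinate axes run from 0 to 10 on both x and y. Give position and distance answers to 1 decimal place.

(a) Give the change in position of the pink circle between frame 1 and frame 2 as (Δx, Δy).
(-1.6, 0.2)

The pink circle was at (2.3, 7.3) in frame 1 and (0.7, 7.5) in frame 2.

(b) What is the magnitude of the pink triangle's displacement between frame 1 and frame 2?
2.4

The pink triangle moved from (1.6, 1.3) to (1.6, 3.7), a distance of √(0.0² + 2.4²) ≈ 2.4.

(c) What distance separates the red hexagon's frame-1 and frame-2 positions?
0.4

The red hexagon moved from (6.5, 2.4) to (6.9, 2.6), a distance of √(0.4² + 0.2²) ≈ 0.4.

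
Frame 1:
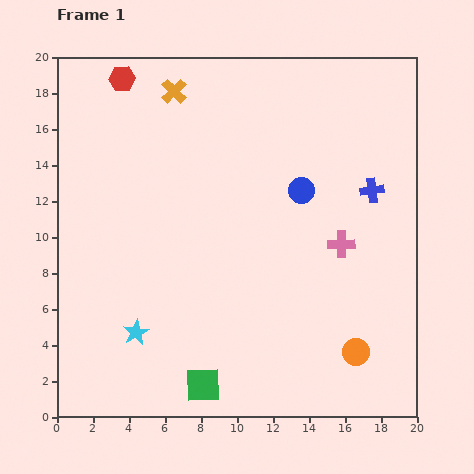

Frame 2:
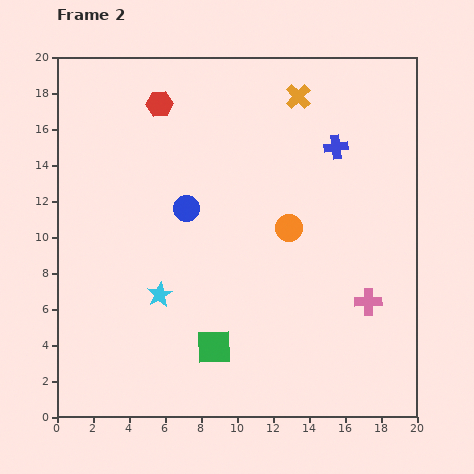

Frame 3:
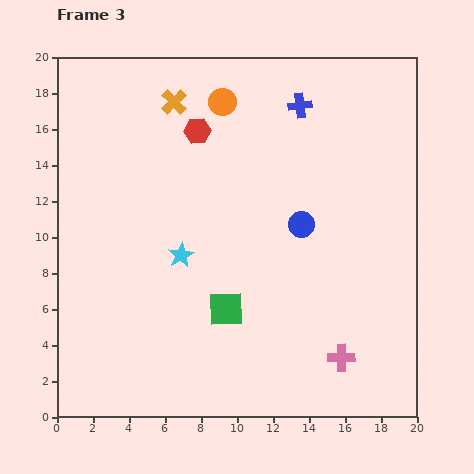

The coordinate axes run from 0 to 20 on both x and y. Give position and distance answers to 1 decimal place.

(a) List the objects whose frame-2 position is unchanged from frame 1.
none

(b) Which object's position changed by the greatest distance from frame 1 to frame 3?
the orange circle

(moved 15.7; next 6.3)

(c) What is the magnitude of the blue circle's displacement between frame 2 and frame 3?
6.5

The blue circle moved from (7.2, 11.6) to (13.6, 10.7), a distance of √(6.4² + 0.9²) ≈ 6.5.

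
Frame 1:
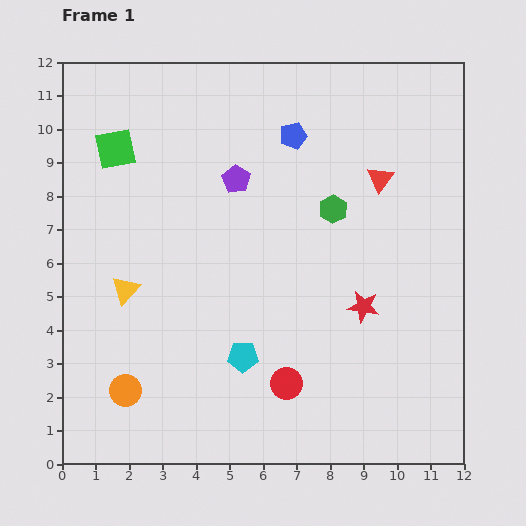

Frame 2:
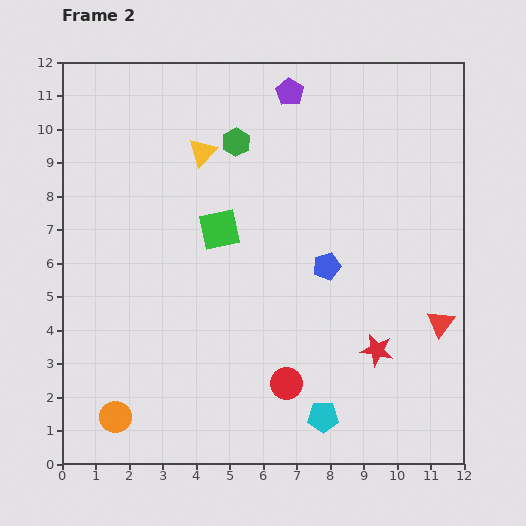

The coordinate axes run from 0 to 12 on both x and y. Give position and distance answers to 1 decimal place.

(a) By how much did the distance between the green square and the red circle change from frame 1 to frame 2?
-3.7

Distance in frame 1: 8.7. Distance in frame 2: 5.0.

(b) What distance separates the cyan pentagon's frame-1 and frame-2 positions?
3.0

The cyan pentagon moved from (5.4, 3.2) to (7.8, 1.4), a distance of √(2.4² + 1.8²) ≈ 3.0.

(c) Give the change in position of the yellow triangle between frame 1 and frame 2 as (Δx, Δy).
(2.3, 4.1)

The yellow triangle was at (1.9, 5.2) in frame 1 and (4.2, 9.3) in frame 2.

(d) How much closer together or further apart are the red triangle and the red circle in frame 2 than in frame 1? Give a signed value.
-1.8

Distance in frame 1: 6.7. Distance in frame 2: 4.9.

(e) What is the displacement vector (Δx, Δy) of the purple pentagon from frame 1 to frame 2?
(1.6, 2.6)

The purple pentagon was at (5.2, 8.5) in frame 1 and (6.8, 11.1) in frame 2.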